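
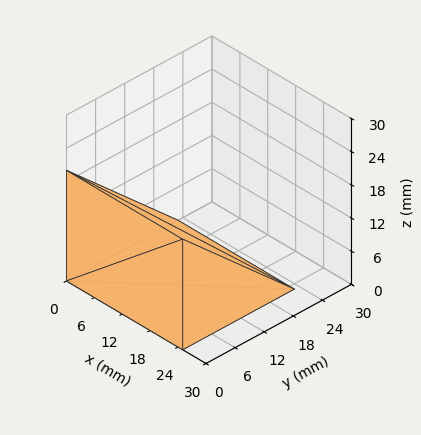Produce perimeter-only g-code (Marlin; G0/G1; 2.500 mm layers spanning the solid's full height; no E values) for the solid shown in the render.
Reading the render: the shape is a wedge (ramp): 25 × 23 mm base, rising to 20 mm along the y=0 edge and sloping linearly to z=0 at y=23 (dimensions read to the nearest mm from the axis ticks). For the g-code, the solid's height is divided into equal slices at the stated Δz and each level perimeter traced with G1 moves after a G0 lift.

; perimeter-only toolpath
G21 ; units = mm
G90 ; absolute positioning
G28 ; home
; layer 1
G0 Z2.500
G0 X0.000 Y0.000
G1 X25.000 Y0.000
G1 X25.000 Y20.125
G1 X0.000 Y20.125
G1 X0.000 Y0.000
; layer 2
G0 Z5.000
G0 X0.000 Y0.000
G1 X25.000 Y0.000
G1 X25.000 Y17.250
G1 X0.000 Y17.250
G1 X0.000 Y0.000
; layer 3
G0 Z7.500
G0 X0.000 Y0.000
G1 X25.000 Y0.000
G1 X25.000 Y14.375
G1 X0.000 Y14.375
G1 X0.000 Y0.000
; layer 4
G0 Z10.000
G0 X0.000 Y0.000
G1 X25.000 Y0.000
G1 X25.000 Y11.500
G1 X0.000 Y11.500
G1 X0.000 Y0.000
; layer 5
G0 Z12.500
G0 X0.000 Y0.000
G1 X25.000 Y0.000
G1 X25.000 Y8.625
G1 X0.000 Y8.625
G1 X0.000 Y0.000
; layer 6
G0 Z15.000
G0 X0.000 Y0.000
G1 X25.000 Y0.000
G1 X25.000 Y5.750
G1 X0.000 Y5.750
G1 X0.000 Y0.000
; layer 7
G0 Z17.500
G0 X0.000 Y0.000
G1 X25.000 Y0.000
G1 X25.000 Y2.875
G1 X0.000 Y2.875
G1 X0.000 Y0.000
M2 ; end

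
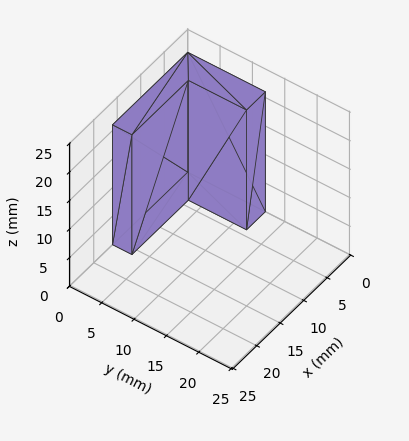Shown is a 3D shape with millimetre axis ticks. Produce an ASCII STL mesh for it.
Reading the render: the shape is an L-shaped prism: outer 16 × 12 mm, arm thicknesses ≈ 3 mm (horizontal) and 4 mm (vertical), extruded 21 mm in z (dimensions read to the nearest mm from the axis ticks). For the STL, each face is triangulated and given an outward normal.

solid part
  facet normal 0.0000 0.0000 -1.0000
    outer loop
      vertex 16.000 3.000 0.000
      vertex 16.000 0.000 0.000
      vertex 0.000 0.000 0.000
    endloop
  endfacet
  facet normal 0.0000 0.0000 -1.0000
    outer loop
      vertex 4.000 3.000 0.000
      vertex 16.000 3.000 0.000
      vertex 0.000 0.000 0.000
    endloop
  endfacet
  facet normal 0.0000 0.0000 -1.0000
    outer loop
      vertex 4.000 12.000 0.000
      vertex 4.000 3.000 0.000
      vertex 0.000 0.000 0.000
    endloop
  endfacet
  facet normal 0.0000 0.0000 -1.0000
    outer loop
      vertex 0.000 12.000 0.000
      vertex 4.000 12.000 0.000
      vertex 0.000 0.000 0.000
    endloop
  endfacet
  facet normal 0.0000 0.0000 1.0000
    outer loop
      vertex 0.000 0.000 21.000
      vertex 16.000 0.000 21.000
      vertex 16.000 3.000 21.000
    endloop
  endfacet
  facet normal 0.0000 0.0000 1.0000
    outer loop
      vertex 0.000 0.000 21.000
      vertex 16.000 3.000 21.000
      vertex 4.000 3.000 21.000
    endloop
  endfacet
  facet normal 0.0000 0.0000 1.0000
    outer loop
      vertex 0.000 0.000 21.000
      vertex 4.000 3.000 21.000
      vertex 4.000 12.000 21.000
    endloop
  endfacet
  facet normal 0.0000 0.0000 1.0000
    outer loop
      vertex 0.000 0.000 21.000
      vertex 4.000 12.000 21.000
      vertex 0.000 12.000 21.000
    endloop
  endfacet
  facet normal 0.0000 -1.0000 0.0000
    outer loop
      vertex 0.000 0.000 0.000
      vertex 16.000 0.000 0.000
      vertex 16.000 0.000 21.000
    endloop
  endfacet
  facet normal 0.0000 -1.0000 0.0000
    outer loop
      vertex 0.000 0.000 0.000
      vertex 16.000 0.000 21.000
      vertex 0.000 0.000 21.000
    endloop
  endfacet
  facet normal 1.0000 0.0000 0.0000
    outer loop
      vertex 16.000 0.000 0.000
      vertex 16.000 3.000 0.000
      vertex 16.000 3.000 21.000
    endloop
  endfacet
  facet normal 1.0000 0.0000 0.0000
    outer loop
      vertex 16.000 0.000 0.000
      vertex 16.000 3.000 21.000
      vertex 16.000 0.000 21.000
    endloop
  endfacet
  facet normal 0.0000 1.0000 0.0000
    outer loop
      vertex 16.000 3.000 0.000
      vertex 4.000 3.000 0.000
      vertex 4.000 3.000 21.000
    endloop
  endfacet
  facet normal 0.0000 1.0000 0.0000
    outer loop
      vertex 16.000 3.000 0.000
      vertex 4.000 3.000 21.000
      vertex 16.000 3.000 21.000
    endloop
  endfacet
  facet normal 1.0000 0.0000 0.0000
    outer loop
      vertex 4.000 3.000 0.000
      vertex 4.000 12.000 0.000
      vertex 4.000 12.000 21.000
    endloop
  endfacet
  facet normal 1.0000 0.0000 0.0000
    outer loop
      vertex 4.000 3.000 0.000
      vertex 4.000 12.000 21.000
      vertex 4.000 3.000 21.000
    endloop
  endfacet
  facet normal 0.0000 1.0000 0.0000
    outer loop
      vertex 4.000 12.000 0.000
      vertex 0.000 12.000 0.000
      vertex 0.000 12.000 21.000
    endloop
  endfacet
  facet normal 0.0000 1.0000 0.0000
    outer loop
      vertex 4.000 12.000 0.000
      vertex 0.000 12.000 21.000
      vertex 4.000 12.000 21.000
    endloop
  endfacet
  facet normal -1.0000 0.0000 0.0000
    outer loop
      vertex 0.000 12.000 0.000
      vertex 0.000 0.000 0.000
      vertex 0.000 0.000 21.000
    endloop
  endfacet
  facet normal -1.0000 0.0000 0.0000
    outer loop
      vertex 0.000 12.000 0.000
      vertex 0.000 0.000 21.000
      vertex 0.000 12.000 21.000
    endloop
  endfacet
endsolid part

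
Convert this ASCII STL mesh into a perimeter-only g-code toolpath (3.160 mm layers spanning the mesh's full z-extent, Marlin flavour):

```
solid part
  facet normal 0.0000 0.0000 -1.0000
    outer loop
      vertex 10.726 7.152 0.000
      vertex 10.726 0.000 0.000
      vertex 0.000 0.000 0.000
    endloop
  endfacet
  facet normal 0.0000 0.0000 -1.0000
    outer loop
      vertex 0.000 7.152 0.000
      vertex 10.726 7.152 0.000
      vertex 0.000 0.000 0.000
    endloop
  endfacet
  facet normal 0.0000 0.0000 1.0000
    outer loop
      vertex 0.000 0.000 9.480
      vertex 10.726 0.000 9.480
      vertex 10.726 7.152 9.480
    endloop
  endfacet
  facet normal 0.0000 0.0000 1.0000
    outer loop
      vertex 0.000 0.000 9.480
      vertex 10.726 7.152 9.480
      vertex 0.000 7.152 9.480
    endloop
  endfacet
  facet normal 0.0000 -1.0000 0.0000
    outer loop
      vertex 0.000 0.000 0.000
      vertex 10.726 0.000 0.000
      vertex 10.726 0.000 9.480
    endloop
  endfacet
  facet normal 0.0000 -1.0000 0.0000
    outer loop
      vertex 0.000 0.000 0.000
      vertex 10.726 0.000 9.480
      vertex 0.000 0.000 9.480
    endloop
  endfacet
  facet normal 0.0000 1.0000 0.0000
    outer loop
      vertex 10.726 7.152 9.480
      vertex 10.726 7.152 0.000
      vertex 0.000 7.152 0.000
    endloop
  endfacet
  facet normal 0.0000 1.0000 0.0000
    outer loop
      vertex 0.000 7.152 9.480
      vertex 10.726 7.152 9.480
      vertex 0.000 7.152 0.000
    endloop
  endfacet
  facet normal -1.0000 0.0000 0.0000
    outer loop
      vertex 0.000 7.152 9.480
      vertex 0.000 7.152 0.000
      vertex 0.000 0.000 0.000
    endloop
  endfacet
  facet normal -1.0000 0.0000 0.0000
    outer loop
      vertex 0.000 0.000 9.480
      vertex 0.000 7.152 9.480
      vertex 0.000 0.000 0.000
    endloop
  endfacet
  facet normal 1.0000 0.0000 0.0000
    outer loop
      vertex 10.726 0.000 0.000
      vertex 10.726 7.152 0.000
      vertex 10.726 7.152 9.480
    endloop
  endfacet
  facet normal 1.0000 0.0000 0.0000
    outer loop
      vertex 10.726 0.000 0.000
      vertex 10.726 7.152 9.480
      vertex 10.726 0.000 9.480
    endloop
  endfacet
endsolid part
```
; perimeter-only toolpath
G21 ; units = mm
G90 ; absolute positioning
G28 ; home
; layer 1
G0 Z3.160
G0 X0.000 Y0.000
G1 X10.726 Y0.000
G1 X10.726 Y7.152
G1 X0.000 Y7.152
G1 X0.000 Y0.000
; layer 2
G0 Z6.320
G0 X0.000 Y0.000
G1 X10.726 Y0.000
G1 X10.726 Y7.152
G1 X0.000 Y7.152
G1 X0.000 Y0.000
; layer 3
G0 Z9.480
G0 X0.000 Y0.000
G1 X10.726 Y0.000
G1 X10.726 Y7.152
G1 X0.000 Y7.152
G1 X0.000 Y0.000
M2 ; end

The solid is a rectangular box, roughly 10.7 × 7.15 mm footprint and 9.48 mm tall. Slicing at Δz = 3.160 mm — 3 equal slices spanning the solid's height, so layer i sits at z = i·h/3 — gives 3 non-empty perimeters. Each is a 4-segment closed polygon; G0 lifts to the layer z and rapids to the start vertex, then G1 traces the edges.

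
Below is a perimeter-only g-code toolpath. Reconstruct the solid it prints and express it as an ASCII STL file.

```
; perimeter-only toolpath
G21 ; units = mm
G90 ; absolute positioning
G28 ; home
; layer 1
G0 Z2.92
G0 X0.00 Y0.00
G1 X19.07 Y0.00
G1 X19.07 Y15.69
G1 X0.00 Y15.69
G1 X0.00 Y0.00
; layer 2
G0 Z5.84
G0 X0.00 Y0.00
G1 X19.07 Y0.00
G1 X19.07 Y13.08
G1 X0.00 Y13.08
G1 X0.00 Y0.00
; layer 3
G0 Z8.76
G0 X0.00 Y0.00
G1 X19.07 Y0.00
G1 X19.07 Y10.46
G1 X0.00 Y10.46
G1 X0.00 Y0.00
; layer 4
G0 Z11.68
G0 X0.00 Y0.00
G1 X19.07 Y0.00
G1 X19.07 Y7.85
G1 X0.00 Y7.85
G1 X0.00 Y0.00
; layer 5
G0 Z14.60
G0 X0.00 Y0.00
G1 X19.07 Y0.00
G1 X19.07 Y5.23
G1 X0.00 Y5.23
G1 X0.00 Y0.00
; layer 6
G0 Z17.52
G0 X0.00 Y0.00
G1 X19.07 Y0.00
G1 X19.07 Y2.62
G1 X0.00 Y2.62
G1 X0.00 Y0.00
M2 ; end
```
solid part
  facet normal 0.0000 0.0000 -1.0000
    outer loop
      vertex 19.07 18.31 0.00
      vertex 19.07 0.00 0.00
      vertex 0.00 0.00 0.00
    endloop
  endfacet
  facet normal 0.0000 0.0000 -1.0000
    outer loop
      vertex 0.00 18.31 0.00
      vertex 19.07 18.31 0.00
      vertex 0.00 0.00 0.00
    endloop
  endfacet
  facet normal 0.0000 -1.0000 0.0000
    outer loop
      vertex 0.00 0.00 0.00
      vertex 19.07 0.00 0.00
      vertex 19.07 0.00 20.44
    endloop
  endfacet
  facet normal 0.0000 -1.0000 0.0000
    outer loop
      vertex 0.00 0.00 0.00
      vertex 19.07 0.00 20.44
      vertex 0.00 0.00 20.44
    endloop
  endfacet
  facet normal 0.0000 0.7449 0.6672
    outer loop
      vertex 0.00 0.00 20.44
      vertex 19.07 0.00 20.44
      vertex 19.07 18.31 0.00
    endloop
  endfacet
  facet normal 0.0000 0.7449 0.6672
    outer loop
      vertex 0.00 0.00 20.44
      vertex 19.07 18.31 0.00
      vertex 0.00 18.31 0.00
    endloop
  endfacet
  facet normal -1.0000 0.0000 0.0000
    outer loop
      vertex 0.00 0.00 20.44
      vertex 0.00 18.31 0.00
      vertex 0.00 0.00 0.00
    endloop
  endfacet
  facet normal 1.0000 0.0000 0.0000
    outer loop
      vertex 19.07 0.00 0.00
      vertex 19.07 18.31 0.00
      vertex 19.07 0.00 20.44
    endloop
  endfacet
endsolid part

The G0 Z moves step by Δz≈2.92 mm. The G1 loops shrink linearly with z, so the solid tapers from its base footprint up to z≈20.4. Closing with a flat bottom cap and the tapered top and triangulating gives 8 facets — a wedge (ramp): 19.1 × 18.3 mm base, rising to 20.4 mm along the y=0 edge and sloping linearly to z=0 at y=18.3.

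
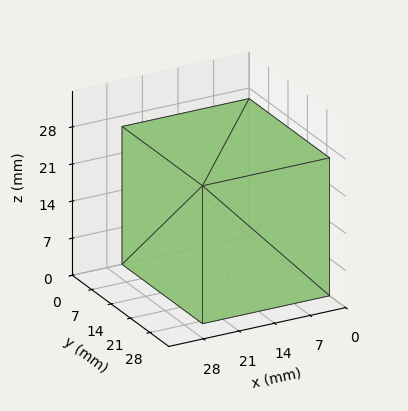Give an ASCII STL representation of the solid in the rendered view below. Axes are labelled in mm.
Reading the render: the shape is a rectangular box, roughly 25 × 29 mm footprint and 26 mm tall (dimensions read to the nearest mm from the axis ticks). For the STL, each face is triangulated and given an outward normal.

solid part
  facet normal 0.0000 0.0000 -1.0000
    outer loop
      vertex 25.00 29.00 0.00
      vertex 25.00 0.00 0.00
      vertex 0.00 0.00 0.00
    endloop
  endfacet
  facet normal 0.0000 0.0000 -1.0000
    outer loop
      vertex 0.00 29.00 0.00
      vertex 25.00 29.00 0.00
      vertex 0.00 0.00 0.00
    endloop
  endfacet
  facet normal 0.0000 0.0000 1.0000
    outer loop
      vertex 0.00 0.00 26.00
      vertex 25.00 0.00 26.00
      vertex 25.00 29.00 26.00
    endloop
  endfacet
  facet normal 0.0000 0.0000 1.0000
    outer loop
      vertex 0.00 0.00 26.00
      vertex 25.00 29.00 26.00
      vertex 0.00 29.00 26.00
    endloop
  endfacet
  facet normal 0.0000 -1.0000 0.0000
    outer loop
      vertex 0.00 0.00 0.00
      vertex 25.00 0.00 0.00
      vertex 25.00 0.00 26.00
    endloop
  endfacet
  facet normal 0.0000 -1.0000 0.0000
    outer loop
      vertex 0.00 0.00 0.00
      vertex 25.00 0.00 26.00
      vertex 0.00 0.00 26.00
    endloop
  endfacet
  facet normal 0.0000 1.0000 0.0000
    outer loop
      vertex 25.00 29.00 26.00
      vertex 25.00 29.00 0.00
      vertex 0.00 29.00 0.00
    endloop
  endfacet
  facet normal 0.0000 1.0000 0.0000
    outer loop
      vertex 0.00 29.00 26.00
      vertex 25.00 29.00 26.00
      vertex 0.00 29.00 0.00
    endloop
  endfacet
  facet normal -1.0000 0.0000 0.0000
    outer loop
      vertex 0.00 29.00 26.00
      vertex 0.00 29.00 0.00
      vertex 0.00 0.00 0.00
    endloop
  endfacet
  facet normal -1.0000 0.0000 0.0000
    outer loop
      vertex 0.00 0.00 26.00
      vertex 0.00 29.00 26.00
      vertex 0.00 0.00 0.00
    endloop
  endfacet
  facet normal 1.0000 0.0000 0.0000
    outer loop
      vertex 25.00 0.00 0.00
      vertex 25.00 29.00 0.00
      vertex 25.00 29.00 26.00
    endloop
  endfacet
  facet normal 1.0000 0.0000 0.0000
    outer loop
      vertex 25.00 0.00 0.00
      vertex 25.00 29.00 26.00
      vertex 25.00 0.00 26.00
    endloop
  endfacet
endsolid part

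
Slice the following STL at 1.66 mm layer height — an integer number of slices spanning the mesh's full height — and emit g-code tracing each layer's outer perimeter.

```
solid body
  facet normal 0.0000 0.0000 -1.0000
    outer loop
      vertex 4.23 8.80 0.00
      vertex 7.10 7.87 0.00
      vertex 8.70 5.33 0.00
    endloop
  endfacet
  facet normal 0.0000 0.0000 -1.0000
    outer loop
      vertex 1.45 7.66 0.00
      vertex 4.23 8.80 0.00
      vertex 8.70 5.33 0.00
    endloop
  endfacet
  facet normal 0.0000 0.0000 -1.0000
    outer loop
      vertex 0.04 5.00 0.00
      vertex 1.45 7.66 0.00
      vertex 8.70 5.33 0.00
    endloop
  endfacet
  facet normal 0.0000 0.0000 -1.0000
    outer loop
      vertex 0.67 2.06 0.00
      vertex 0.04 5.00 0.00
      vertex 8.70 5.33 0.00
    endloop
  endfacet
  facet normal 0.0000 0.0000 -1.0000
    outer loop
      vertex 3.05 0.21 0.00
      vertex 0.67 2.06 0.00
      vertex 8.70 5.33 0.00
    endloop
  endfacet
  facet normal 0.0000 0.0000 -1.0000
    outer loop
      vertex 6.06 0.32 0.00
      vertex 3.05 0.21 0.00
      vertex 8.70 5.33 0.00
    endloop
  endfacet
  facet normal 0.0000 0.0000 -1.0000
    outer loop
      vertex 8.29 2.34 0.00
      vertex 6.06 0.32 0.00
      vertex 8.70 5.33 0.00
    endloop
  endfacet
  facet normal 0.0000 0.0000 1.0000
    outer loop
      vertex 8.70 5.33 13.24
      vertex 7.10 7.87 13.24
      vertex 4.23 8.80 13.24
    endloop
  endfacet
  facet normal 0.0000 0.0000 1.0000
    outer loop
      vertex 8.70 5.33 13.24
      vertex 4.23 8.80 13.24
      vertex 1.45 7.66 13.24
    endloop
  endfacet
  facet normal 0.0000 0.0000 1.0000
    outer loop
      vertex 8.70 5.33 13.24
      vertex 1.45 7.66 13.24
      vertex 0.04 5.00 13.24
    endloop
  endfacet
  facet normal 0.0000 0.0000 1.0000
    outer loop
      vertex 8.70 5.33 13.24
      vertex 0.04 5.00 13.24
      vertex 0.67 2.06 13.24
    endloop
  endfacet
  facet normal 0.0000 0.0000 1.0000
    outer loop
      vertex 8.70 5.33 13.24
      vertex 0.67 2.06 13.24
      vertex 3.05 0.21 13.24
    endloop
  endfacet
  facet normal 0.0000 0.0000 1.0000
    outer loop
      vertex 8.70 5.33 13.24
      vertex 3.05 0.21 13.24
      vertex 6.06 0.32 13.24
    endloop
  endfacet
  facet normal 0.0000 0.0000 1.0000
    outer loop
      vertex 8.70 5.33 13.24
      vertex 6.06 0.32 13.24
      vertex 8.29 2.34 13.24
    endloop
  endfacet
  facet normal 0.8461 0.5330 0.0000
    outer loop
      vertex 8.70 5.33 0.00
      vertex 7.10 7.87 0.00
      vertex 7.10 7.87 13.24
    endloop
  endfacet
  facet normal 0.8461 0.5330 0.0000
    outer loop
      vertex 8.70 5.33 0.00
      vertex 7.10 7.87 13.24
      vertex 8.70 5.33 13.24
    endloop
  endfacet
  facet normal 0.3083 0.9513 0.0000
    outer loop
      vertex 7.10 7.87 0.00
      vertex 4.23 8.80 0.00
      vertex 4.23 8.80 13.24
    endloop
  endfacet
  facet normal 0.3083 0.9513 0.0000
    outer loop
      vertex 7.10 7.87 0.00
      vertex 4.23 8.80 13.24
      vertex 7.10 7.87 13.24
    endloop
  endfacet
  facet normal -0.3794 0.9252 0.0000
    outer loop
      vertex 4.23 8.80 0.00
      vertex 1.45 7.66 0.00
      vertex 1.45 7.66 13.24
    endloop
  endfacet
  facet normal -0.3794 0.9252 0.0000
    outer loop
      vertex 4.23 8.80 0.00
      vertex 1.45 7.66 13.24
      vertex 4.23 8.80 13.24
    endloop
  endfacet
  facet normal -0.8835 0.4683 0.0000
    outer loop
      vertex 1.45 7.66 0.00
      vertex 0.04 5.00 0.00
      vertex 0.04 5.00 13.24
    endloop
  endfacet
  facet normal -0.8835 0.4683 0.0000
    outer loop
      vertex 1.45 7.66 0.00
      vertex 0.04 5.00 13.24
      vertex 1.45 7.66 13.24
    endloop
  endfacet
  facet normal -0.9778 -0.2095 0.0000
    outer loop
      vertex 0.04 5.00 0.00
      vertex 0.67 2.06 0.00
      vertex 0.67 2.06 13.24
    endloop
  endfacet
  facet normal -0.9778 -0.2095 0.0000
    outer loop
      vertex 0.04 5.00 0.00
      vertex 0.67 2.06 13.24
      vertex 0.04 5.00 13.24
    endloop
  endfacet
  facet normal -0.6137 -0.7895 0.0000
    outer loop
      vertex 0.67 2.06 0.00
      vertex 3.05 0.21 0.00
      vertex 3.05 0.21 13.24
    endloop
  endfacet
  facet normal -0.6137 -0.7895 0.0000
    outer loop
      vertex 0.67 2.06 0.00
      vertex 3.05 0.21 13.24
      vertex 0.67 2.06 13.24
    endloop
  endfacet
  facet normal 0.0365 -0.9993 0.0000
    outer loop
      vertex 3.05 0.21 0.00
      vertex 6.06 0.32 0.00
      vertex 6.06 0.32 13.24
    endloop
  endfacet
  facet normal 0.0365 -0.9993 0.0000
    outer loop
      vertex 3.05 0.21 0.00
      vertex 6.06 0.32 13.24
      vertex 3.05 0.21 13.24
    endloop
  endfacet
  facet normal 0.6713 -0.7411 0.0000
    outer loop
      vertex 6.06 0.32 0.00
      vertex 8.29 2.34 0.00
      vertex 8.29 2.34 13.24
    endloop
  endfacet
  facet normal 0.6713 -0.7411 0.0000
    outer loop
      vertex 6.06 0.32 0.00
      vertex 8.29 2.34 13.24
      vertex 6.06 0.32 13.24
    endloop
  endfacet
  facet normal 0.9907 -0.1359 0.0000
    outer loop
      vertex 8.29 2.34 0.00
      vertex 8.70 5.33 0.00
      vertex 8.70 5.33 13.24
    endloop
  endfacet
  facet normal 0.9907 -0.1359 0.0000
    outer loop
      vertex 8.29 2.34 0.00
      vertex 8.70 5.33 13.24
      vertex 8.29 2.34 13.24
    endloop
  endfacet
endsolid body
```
; perimeter-only toolpath
G21 ; units = mm
G90 ; absolute positioning
G28 ; home
; layer 1
G0 Z1.66
G0 X8.70 Y5.33
G1 X7.10 Y7.87
G1 X4.23 Y8.80
G1 X1.45 Y7.66
G1 X0.04 Y5.00
G1 X0.67 Y2.06
G1 X3.05 Y0.21
G1 X6.06 Y0.32
G1 X8.29 Y2.34
G1 X8.70 Y5.33
; layer 2
G0 Z3.31
G0 X8.70 Y5.33
G1 X7.10 Y7.87
G1 X4.23 Y8.80
G1 X1.45 Y7.66
G1 X0.04 Y5.00
G1 X0.67 Y2.06
G1 X3.05 Y0.21
G1 X6.06 Y0.32
G1 X8.29 Y2.34
G1 X8.70 Y5.33
; layer 3
G0 Z4.96
G0 X8.70 Y5.33
G1 X7.10 Y7.87
G1 X4.23 Y8.80
G1 X1.45 Y7.66
G1 X0.04 Y5.00
G1 X0.67 Y2.06
G1 X3.05 Y0.21
G1 X6.06 Y0.32
G1 X8.29 Y2.34
G1 X8.70 Y5.33
; layer 4
G0 Z6.62
G0 X8.70 Y5.33
G1 X7.10 Y7.87
G1 X4.23 Y8.80
G1 X1.45 Y7.66
G1 X0.04 Y5.00
G1 X0.67 Y2.06
G1 X3.05 Y0.21
G1 X6.06 Y0.32
G1 X8.29 Y2.34
G1 X8.70 Y5.33
; layer 5
G0 Z8.28
G0 X8.70 Y5.33
G1 X7.10 Y7.87
G1 X4.23 Y8.80
G1 X1.45 Y7.66
G1 X0.04 Y5.00
G1 X0.67 Y2.06
G1 X3.05 Y0.21
G1 X6.06 Y0.32
G1 X8.29 Y2.34
G1 X8.70 Y5.33
; layer 6
G0 Z9.93
G0 X8.70 Y5.33
G1 X7.10 Y7.87
G1 X4.23 Y8.80
G1 X1.45 Y7.66
G1 X0.04 Y5.00
G1 X0.67 Y2.06
G1 X3.05 Y0.21
G1 X6.06 Y0.32
G1 X8.29 Y2.34
G1 X8.70 Y5.33
; layer 7
G0 Z11.59
G0 X8.70 Y5.33
G1 X7.10 Y7.87
G1 X4.23 Y8.80
G1 X1.45 Y7.66
G1 X0.04 Y5.00
G1 X0.67 Y2.06
G1 X3.05 Y0.21
G1 X6.06 Y0.32
G1 X8.29 Y2.34
G1 X8.70 Y5.33
; layer 8
G0 Z13.24
G0 X8.70 Y5.33
G1 X7.10 Y7.87
G1 X4.23 Y8.80
G1 X1.45 Y7.66
G1 X0.04 Y5.00
G1 X0.67 Y2.06
G1 X3.05 Y0.21
G1 X6.06 Y0.32
G1 X8.29 Y2.34
G1 X8.70 Y5.33
M2 ; end

The solid is a regular 9-sided prism (a cylinder approximated with 9 flat sides), circumscribed radius ≈ 4.4 mm, height ≈ 13.2 mm. Slicing at Δz = 1.66 mm — 8 equal slices spanning the solid's height, so layer i sits at z = i·h/8 — gives 8 non-empty perimeters. Each is a 9-segment closed polygon; G0 lifts to the layer z and rapids to the start vertex, then G1 traces the edges.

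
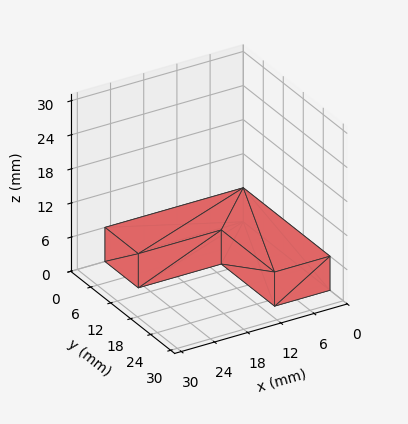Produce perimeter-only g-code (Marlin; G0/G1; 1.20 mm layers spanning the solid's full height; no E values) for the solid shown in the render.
Reading the render: the shape is an L-shaped prism: outer 25 × 26 mm, arm thicknesses ≈ 10 mm (horizontal) and 10 mm (vertical), extruded 6 mm in z (dimensions read to the nearest mm from the axis ticks). For the g-code, the solid's height is divided into equal slices at the stated Δz and each level perimeter traced with G1 moves after a G0 lift.

; perimeter-only toolpath
G21 ; units = mm
G90 ; absolute positioning
G28 ; home
; layer 1
G0 Z1.20
G0 X0.00 Y0.00
G1 X25.00 Y0.00
G1 X25.00 Y10.00
G1 X10.00 Y10.00
G1 X10.00 Y26.00
G1 X0.00 Y26.00
G1 X0.00 Y0.00
; layer 2
G0 Z2.40
G0 X0.00 Y0.00
G1 X25.00 Y0.00
G1 X25.00 Y10.00
G1 X10.00 Y10.00
G1 X10.00 Y26.00
G1 X0.00 Y26.00
G1 X0.00 Y0.00
; layer 3
G0 Z3.60
G0 X0.00 Y0.00
G1 X25.00 Y0.00
G1 X25.00 Y10.00
G1 X10.00 Y10.00
G1 X10.00 Y26.00
G1 X0.00 Y26.00
G1 X0.00 Y0.00
; layer 4
G0 Z4.80
G0 X0.00 Y0.00
G1 X25.00 Y0.00
G1 X25.00 Y10.00
G1 X10.00 Y10.00
G1 X10.00 Y26.00
G1 X0.00 Y26.00
G1 X0.00 Y0.00
; layer 5
G0 Z6.00
G0 X0.00 Y0.00
G1 X25.00 Y0.00
G1 X25.00 Y10.00
G1 X10.00 Y10.00
G1 X10.00 Y26.00
G1 X0.00 Y26.00
G1 X0.00 Y0.00
M2 ; end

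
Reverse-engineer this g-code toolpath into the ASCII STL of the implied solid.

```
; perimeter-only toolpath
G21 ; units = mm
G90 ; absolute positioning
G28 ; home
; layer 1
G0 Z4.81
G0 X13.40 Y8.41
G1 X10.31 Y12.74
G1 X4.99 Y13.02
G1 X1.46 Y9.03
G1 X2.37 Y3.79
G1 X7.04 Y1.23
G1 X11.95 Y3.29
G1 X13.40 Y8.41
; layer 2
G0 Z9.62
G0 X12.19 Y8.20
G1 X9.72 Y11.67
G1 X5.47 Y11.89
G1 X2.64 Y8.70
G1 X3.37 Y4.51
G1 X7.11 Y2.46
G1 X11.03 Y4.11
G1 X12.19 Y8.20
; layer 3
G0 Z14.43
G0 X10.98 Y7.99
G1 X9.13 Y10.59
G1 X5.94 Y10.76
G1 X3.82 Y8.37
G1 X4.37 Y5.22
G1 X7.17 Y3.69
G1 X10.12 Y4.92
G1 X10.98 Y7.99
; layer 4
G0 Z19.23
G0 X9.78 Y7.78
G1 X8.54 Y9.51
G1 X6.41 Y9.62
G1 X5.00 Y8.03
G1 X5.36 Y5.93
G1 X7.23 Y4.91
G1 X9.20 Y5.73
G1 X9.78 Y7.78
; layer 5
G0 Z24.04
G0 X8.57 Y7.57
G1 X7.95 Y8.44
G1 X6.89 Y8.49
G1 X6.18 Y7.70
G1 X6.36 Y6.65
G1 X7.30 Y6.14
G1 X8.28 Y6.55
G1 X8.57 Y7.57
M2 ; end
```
solid part
  facet normal 0.0000 0.0000 -1.0000
    outer loop
      vertex 4.52 14.15 0.00
      vertex 10.90 13.82 0.00
      vertex 14.61 8.62 0.00
    endloop
  endfacet
  facet normal 0.0000 0.0000 -1.0000
    outer loop
      vertex 0.28 9.37 0.00
      vertex 4.52 14.15 0.00
      vertex 14.61 8.62 0.00
    endloop
  endfacet
  facet normal 0.0000 0.0000 -1.0000
    outer loop
      vertex 1.37 3.08 0.00
      vertex 0.28 9.37 0.00
      vertex 14.61 8.62 0.00
    endloop
  endfacet
  facet normal 0.0000 0.0000 -1.0000
    outer loop
      vertex 6.98 0.01 0.00
      vertex 1.37 3.08 0.00
      vertex 14.61 8.62 0.00
    endloop
  endfacet
  facet normal 0.0000 0.0000 -1.0000
    outer loop
      vertex 12.87 2.48 0.00
      vertex 6.98 0.01 0.00
      vertex 14.61 8.62 0.00
    endloop
  endfacet
  facet normal 0.7933 0.5660 0.2241
    outer loop
      vertex 14.61 8.62 0.00
      vertex 10.90 13.82 0.00
      vertex 7.36 7.36 28.85
    endloop
  endfacet
  facet normal 0.0503 0.9733 0.2241
    outer loop
      vertex 10.90 13.82 0.00
      vertex 4.52 14.15 0.00
      vertex 7.36 7.36 28.85
    endloop
  endfacet
  facet normal -0.7291 0.6467 0.2240
    outer loop
      vertex 4.52 14.15 0.00
      vertex 0.28 9.37 0.00
      vertex 7.36 7.36 28.85
    endloop
  endfacet
  facet normal -0.9603 -0.1664 0.2241
    outer loop
      vertex 0.28 9.37 0.00
      vertex 1.37 3.08 0.00
      vertex 7.36 7.36 28.85
    endloop
  endfacet
  facet normal -0.4679 -0.8550 0.2240
    outer loop
      vertex 1.37 3.08 0.00
      vertex 6.98 0.01 0.00
      vertex 7.36 7.36 28.85
    endloop
  endfacet
  facet normal 0.3769 -0.8988 0.2240
    outer loop
      vertex 6.98 0.01 0.00
      vertex 12.87 2.48 0.00
      vertex 7.36 7.36 28.85
    endloop
  endfacet
  facet normal 0.9377 -0.2657 0.2240
    outer loop
      vertex 12.87 2.48 0.00
      vertex 14.61 8.62 0.00
      vertex 7.36 7.36 28.85
    endloop
  endfacet
endsolid part

The G0 Z moves step by Δz≈4.81 mm. The G1 loops shrink linearly with z, so the solid tapers from its base footprint up to z≈28.9. Closing with a flat bottom cap and the tapered top and triangulating gives 12 facets — a regular 7-sided pyramid, base circumscribed radius ≈ 7.36 mm, apex at z ≈ 28.9 mm.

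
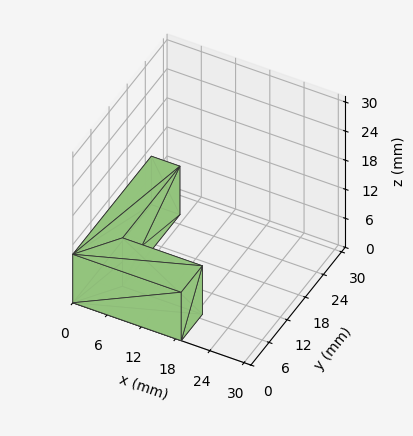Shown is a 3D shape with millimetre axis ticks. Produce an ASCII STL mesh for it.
Reading the render: the shape is an L-shaped prism: outer 19 × 26 mm, arm thicknesses ≈ 7 mm (horizontal) and 5 mm (vertical), extruded 10 mm in z (dimensions read to the nearest mm from the axis ticks). For the STL, each face is triangulated and given an outward normal.

solid part
  facet normal 0.0000 0.0000 -1.0000
    outer loop
      vertex 19.00 7.00 0.00
      vertex 19.00 0.00 0.00
      vertex 0.00 0.00 0.00
    endloop
  endfacet
  facet normal 0.0000 0.0000 -1.0000
    outer loop
      vertex 5.00 7.00 0.00
      vertex 19.00 7.00 0.00
      vertex 0.00 0.00 0.00
    endloop
  endfacet
  facet normal 0.0000 0.0000 -1.0000
    outer loop
      vertex 5.00 26.00 0.00
      vertex 5.00 7.00 0.00
      vertex 0.00 0.00 0.00
    endloop
  endfacet
  facet normal 0.0000 0.0000 -1.0000
    outer loop
      vertex 0.00 26.00 0.00
      vertex 5.00 26.00 0.00
      vertex 0.00 0.00 0.00
    endloop
  endfacet
  facet normal 0.0000 0.0000 1.0000
    outer loop
      vertex 0.00 0.00 10.00
      vertex 19.00 0.00 10.00
      vertex 19.00 7.00 10.00
    endloop
  endfacet
  facet normal 0.0000 0.0000 1.0000
    outer loop
      vertex 0.00 0.00 10.00
      vertex 19.00 7.00 10.00
      vertex 5.00 7.00 10.00
    endloop
  endfacet
  facet normal 0.0000 0.0000 1.0000
    outer loop
      vertex 0.00 0.00 10.00
      vertex 5.00 7.00 10.00
      vertex 5.00 26.00 10.00
    endloop
  endfacet
  facet normal 0.0000 0.0000 1.0000
    outer loop
      vertex 0.00 0.00 10.00
      vertex 5.00 26.00 10.00
      vertex 0.00 26.00 10.00
    endloop
  endfacet
  facet normal 0.0000 -1.0000 0.0000
    outer loop
      vertex 0.00 0.00 0.00
      vertex 19.00 0.00 0.00
      vertex 19.00 0.00 10.00
    endloop
  endfacet
  facet normal 0.0000 -1.0000 0.0000
    outer loop
      vertex 0.00 0.00 0.00
      vertex 19.00 0.00 10.00
      vertex 0.00 0.00 10.00
    endloop
  endfacet
  facet normal 1.0000 0.0000 0.0000
    outer loop
      vertex 19.00 0.00 0.00
      vertex 19.00 7.00 0.00
      vertex 19.00 7.00 10.00
    endloop
  endfacet
  facet normal 1.0000 0.0000 0.0000
    outer loop
      vertex 19.00 0.00 0.00
      vertex 19.00 7.00 10.00
      vertex 19.00 0.00 10.00
    endloop
  endfacet
  facet normal 0.0000 1.0000 0.0000
    outer loop
      vertex 19.00 7.00 0.00
      vertex 5.00 7.00 0.00
      vertex 5.00 7.00 10.00
    endloop
  endfacet
  facet normal 0.0000 1.0000 0.0000
    outer loop
      vertex 19.00 7.00 0.00
      vertex 5.00 7.00 10.00
      vertex 19.00 7.00 10.00
    endloop
  endfacet
  facet normal 1.0000 0.0000 0.0000
    outer loop
      vertex 5.00 7.00 0.00
      vertex 5.00 26.00 0.00
      vertex 5.00 26.00 10.00
    endloop
  endfacet
  facet normal 1.0000 0.0000 0.0000
    outer loop
      vertex 5.00 7.00 0.00
      vertex 5.00 26.00 10.00
      vertex 5.00 7.00 10.00
    endloop
  endfacet
  facet normal 0.0000 1.0000 0.0000
    outer loop
      vertex 5.00 26.00 0.00
      vertex 0.00 26.00 0.00
      vertex 0.00 26.00 10.00
    endloop
  endfacet
  facet normal 0.0000 1.0000 0.0000
    outer loop
      vertex 5.00 26.00 0.00
      vertex 0.00 26.00 10.00
      vertex 5.00 26.00 10.00
    endloop
  endfacet
  facet normal -1.0000 0.0000 0.0000
    outer loop
      vertex 0.00 26.00 0.00
      vertex 0.00 0.00 0.00
      vertex 0.00 0.00 10.00
    endloop
  endfacet
  facet normal -1.0000 0.0000 0.0000
    outer loop
      vertex 0.00 26.00 0.00
      vertex 0.00 0.00 10.00
      vertex 0.00 26.00 10.00
    endloop
  endfacet
endsolid part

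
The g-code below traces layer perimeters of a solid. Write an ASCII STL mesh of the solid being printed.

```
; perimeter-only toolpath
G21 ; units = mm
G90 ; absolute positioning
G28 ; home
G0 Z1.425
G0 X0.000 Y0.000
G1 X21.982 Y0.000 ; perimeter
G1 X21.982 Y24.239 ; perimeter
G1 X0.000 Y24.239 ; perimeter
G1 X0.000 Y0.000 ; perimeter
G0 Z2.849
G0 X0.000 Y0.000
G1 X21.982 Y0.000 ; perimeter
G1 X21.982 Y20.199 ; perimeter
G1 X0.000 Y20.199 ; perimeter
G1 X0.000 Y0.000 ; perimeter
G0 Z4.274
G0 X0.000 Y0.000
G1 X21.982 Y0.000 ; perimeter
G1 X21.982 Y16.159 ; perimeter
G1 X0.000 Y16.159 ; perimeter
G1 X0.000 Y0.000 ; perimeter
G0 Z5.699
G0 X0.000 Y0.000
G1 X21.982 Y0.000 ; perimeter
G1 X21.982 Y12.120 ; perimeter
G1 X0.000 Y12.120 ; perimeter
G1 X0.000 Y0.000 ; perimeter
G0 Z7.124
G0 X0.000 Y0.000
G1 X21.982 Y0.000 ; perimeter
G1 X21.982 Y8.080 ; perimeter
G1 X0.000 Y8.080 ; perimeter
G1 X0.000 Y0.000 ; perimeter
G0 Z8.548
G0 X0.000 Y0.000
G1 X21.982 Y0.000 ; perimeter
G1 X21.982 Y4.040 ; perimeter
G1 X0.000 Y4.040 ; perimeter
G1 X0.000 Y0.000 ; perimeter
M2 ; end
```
solid part
  facet normal 0.0000 0.0000 -1.0000
    outer loop
      vertex 21.982 28.279 0.000
      vertex 21.982 0.000 0.000
      vertex 0.000 0.000 0.000
    endloop
  endfacet
  facet normal 0.0000 0.0000 -1.0000
    outer loop
      vertex 0.000 28.279 0.000
      vertex 21.982 28.279 0.000
      vertex 0.000 0.000 0.000
    endloop
  endfacet
  facet normal 0.0000 -1.0000 0.0000
    outer loop
      vertex 0.000 0.000 0.000
      vertex 21.982 0.000 0.000
      vertex 21.982 0.000 9.973
    endloop
  endfacet
  facet normal 0.0000 -1.0000 0.0000
    outer loop
      vertex 0.000 0.000 0.000
      vertex 21.982 0.000 9.973
      vertex 0.000 0.000 9.973
    endloop
  endfacet
  facet normal 0.0000 0.3326 0.9431
    outer loop
      vertex 0.000 0.000 9.973
      vertex 21.982 0.000 9.973
      vertex 21.982 28.279 0.000
    endloop
  endfacet
  facet normal 0.0000 0.3326 0.9431
    outer loop
      vertex 0.000 0.000 9.973
      vertex 21.982 28.279 0.000
      vertex 0.000 28.279 0.000
    endloop
  endfacet
  facet normal -1.0000 0.0000 0.0000
    outer loop
      vertex 0.000 0.000 9.973
      vertex 0.000 28.279 0.000
      vertex 0.000 0.000 0.000
    endloop
  endfacet
  facet normal 1.0000 0.0000 0.0000
    outer loop
      vertex 21.982 0.000 0.000
      vertex 21.982 28.279 0.000
      vertex 21.982 0.000 9.973
    endloop
  endfacet
endsolid part

The G0 Z moves step by Δz≈1.425 mm. The G1 loops shrink linearly with z, so the solid tapers from its base footprint up to z≈9.97. Closing with a flat bottom cap and the tapered top and triangulating gives 8 facets — a wedge (ramp): 22 × 28.3 mm base, rising to 9.97 mm along the y=0 edge and sloping linearly to z=0 at y=28.3.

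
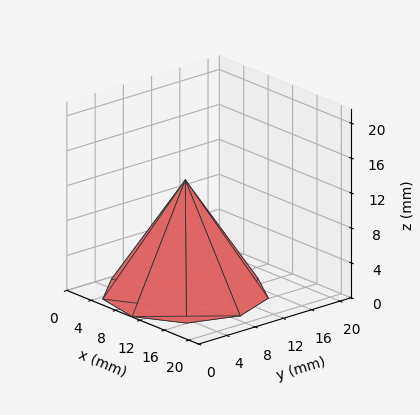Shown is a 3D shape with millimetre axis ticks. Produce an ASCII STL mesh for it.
Reading the render: the shape is a regular 9-sided pyramid, base circumscribed radius ≈ 9 mm, apex at z ≈ 13 mm (dimensions read to the nearest mm from the axis ticks). For the STL, each face is triangulated and given an outward normal.

solid part
  facet normal 0.0000 0.0000 -1.0000
    outer loop
      vertex 10.6 17.9 0.0
      vertex 15.9 14.8 0.0
      vertex 18.0 9.0 0.0
    endloop
  endfacet
  facet normal 0.0000 0.0000 -1.0000
    outer loop
      vertex 4.5 16.8 0.0
      vertex 10.6 17.9 0.0
      vertex 18.0 9.0 0.0
    endloop
  endfacet
  facet normal 0.0000 0.0000 -1.0000
    outer loop
      vertex 0.5 12.1 0.0
      vertex 4.5 16.8 0.0
      vertex 18.0 9.0 0.0
    endloop
  endfacet
  facet normal 0.0000 0.0000 -1.0000
    outer loop
      vertex 0.5 5.9 0.0
      vertex 0.5 12.1 0.0
      vertex 18.0 9.0 0.0
    endloop
  endfacet
  facet normal 0.0000 0.0000 -1.0000
    outer loop
      vertex 4.5 1.2 0.0
      vertex 0.5 5.9 0.0
      vertex 18.0 9.0 0.0
    endloop
  endfacet
  facet normal 0.0000 0.0000 -1.0000
    outer loop
      vertex 10.6 0.1 0.0
      vertex 4.5 1.2 0.0
      vertex 18.0 9.0 0.0
    endloop
  endfacet
  facet normal 0.0000 0.0000 -1.0000
    outer loop
      vertex 15.9 3.2 0.0
      vertex 10.6 0.1 0.0
      vertex 18.0 9.0 0.0
    endloop
  endfacet
  facet normal 0.7880 0.2853 0.5455
    outer loop
      vertex 18.0 9.0 0.0
      vertex 15.9 14.8 0.0
      vertex 9.0 9.0 13.0
    endloop
  endfacet
  facet normal 0.4227 0.7227 0.5468
    outer loop
      vertex 15.9 14.8 0.0
      vertex 10.6 17.9 0.0
      vertex 9.0 9.0 13.0
    endloop
  endfacet
  facet normal -0.1487 0.8244 0.5461
    outer loop
      vertex 10.6 17.9 0.0
      vertex 4.5 16.8 0.0
      vertex 9.0 9.0 13.0
    endloop
  endfacet
  facet normal -0.6378 0.5428 0.5464
    outer loop
      vertex 4.5 16.8 0.0
      vertex 0.5 12.1 0.0
      vertex 9.0 9.0 13.0
    endloop
  endfacet
  facet normal -0.8370 0.0000 0.5472
    outer loop
      vertex 0.5 12.1 0.0
      vertex 0.5 5.9 0.0
      vertex 9.0 9.0 13.0
    endloop
  endfacet
  facet normal -0.6378 -0.5428 0.5464
    outer loop
      vertex 0.5 5.9 0.0
      vertex 4.5 1.2 0.0
      vertex 9.0 9.0 13.0
    endloop
  endfacet
  facet normal -0.1487 -0.8244 0.5461
    outer loop
      vertex 4.5 1.2 0.0
      vertex 10.6 0.1 0.0
      vertex 9.0 9.0 13.0
    endloop
  endfacet
  facet normal 0.4227 -0.7227 0.5468
    outer loop
      vertex 10.6 0.1 0.0
      vertex 15.9 3.2 0.0
      vertex 9.0 9.0 13.0
    endloop
  endfacet
  facet normal 0.7880 -0.2853 0.5455
    outer loop
      vertex 15.9 3.2 0.0
      vertex 18.0 9.0 0.0
      vertex 9.0 9.0 13.0
    endloop
  endfacet
endsolid part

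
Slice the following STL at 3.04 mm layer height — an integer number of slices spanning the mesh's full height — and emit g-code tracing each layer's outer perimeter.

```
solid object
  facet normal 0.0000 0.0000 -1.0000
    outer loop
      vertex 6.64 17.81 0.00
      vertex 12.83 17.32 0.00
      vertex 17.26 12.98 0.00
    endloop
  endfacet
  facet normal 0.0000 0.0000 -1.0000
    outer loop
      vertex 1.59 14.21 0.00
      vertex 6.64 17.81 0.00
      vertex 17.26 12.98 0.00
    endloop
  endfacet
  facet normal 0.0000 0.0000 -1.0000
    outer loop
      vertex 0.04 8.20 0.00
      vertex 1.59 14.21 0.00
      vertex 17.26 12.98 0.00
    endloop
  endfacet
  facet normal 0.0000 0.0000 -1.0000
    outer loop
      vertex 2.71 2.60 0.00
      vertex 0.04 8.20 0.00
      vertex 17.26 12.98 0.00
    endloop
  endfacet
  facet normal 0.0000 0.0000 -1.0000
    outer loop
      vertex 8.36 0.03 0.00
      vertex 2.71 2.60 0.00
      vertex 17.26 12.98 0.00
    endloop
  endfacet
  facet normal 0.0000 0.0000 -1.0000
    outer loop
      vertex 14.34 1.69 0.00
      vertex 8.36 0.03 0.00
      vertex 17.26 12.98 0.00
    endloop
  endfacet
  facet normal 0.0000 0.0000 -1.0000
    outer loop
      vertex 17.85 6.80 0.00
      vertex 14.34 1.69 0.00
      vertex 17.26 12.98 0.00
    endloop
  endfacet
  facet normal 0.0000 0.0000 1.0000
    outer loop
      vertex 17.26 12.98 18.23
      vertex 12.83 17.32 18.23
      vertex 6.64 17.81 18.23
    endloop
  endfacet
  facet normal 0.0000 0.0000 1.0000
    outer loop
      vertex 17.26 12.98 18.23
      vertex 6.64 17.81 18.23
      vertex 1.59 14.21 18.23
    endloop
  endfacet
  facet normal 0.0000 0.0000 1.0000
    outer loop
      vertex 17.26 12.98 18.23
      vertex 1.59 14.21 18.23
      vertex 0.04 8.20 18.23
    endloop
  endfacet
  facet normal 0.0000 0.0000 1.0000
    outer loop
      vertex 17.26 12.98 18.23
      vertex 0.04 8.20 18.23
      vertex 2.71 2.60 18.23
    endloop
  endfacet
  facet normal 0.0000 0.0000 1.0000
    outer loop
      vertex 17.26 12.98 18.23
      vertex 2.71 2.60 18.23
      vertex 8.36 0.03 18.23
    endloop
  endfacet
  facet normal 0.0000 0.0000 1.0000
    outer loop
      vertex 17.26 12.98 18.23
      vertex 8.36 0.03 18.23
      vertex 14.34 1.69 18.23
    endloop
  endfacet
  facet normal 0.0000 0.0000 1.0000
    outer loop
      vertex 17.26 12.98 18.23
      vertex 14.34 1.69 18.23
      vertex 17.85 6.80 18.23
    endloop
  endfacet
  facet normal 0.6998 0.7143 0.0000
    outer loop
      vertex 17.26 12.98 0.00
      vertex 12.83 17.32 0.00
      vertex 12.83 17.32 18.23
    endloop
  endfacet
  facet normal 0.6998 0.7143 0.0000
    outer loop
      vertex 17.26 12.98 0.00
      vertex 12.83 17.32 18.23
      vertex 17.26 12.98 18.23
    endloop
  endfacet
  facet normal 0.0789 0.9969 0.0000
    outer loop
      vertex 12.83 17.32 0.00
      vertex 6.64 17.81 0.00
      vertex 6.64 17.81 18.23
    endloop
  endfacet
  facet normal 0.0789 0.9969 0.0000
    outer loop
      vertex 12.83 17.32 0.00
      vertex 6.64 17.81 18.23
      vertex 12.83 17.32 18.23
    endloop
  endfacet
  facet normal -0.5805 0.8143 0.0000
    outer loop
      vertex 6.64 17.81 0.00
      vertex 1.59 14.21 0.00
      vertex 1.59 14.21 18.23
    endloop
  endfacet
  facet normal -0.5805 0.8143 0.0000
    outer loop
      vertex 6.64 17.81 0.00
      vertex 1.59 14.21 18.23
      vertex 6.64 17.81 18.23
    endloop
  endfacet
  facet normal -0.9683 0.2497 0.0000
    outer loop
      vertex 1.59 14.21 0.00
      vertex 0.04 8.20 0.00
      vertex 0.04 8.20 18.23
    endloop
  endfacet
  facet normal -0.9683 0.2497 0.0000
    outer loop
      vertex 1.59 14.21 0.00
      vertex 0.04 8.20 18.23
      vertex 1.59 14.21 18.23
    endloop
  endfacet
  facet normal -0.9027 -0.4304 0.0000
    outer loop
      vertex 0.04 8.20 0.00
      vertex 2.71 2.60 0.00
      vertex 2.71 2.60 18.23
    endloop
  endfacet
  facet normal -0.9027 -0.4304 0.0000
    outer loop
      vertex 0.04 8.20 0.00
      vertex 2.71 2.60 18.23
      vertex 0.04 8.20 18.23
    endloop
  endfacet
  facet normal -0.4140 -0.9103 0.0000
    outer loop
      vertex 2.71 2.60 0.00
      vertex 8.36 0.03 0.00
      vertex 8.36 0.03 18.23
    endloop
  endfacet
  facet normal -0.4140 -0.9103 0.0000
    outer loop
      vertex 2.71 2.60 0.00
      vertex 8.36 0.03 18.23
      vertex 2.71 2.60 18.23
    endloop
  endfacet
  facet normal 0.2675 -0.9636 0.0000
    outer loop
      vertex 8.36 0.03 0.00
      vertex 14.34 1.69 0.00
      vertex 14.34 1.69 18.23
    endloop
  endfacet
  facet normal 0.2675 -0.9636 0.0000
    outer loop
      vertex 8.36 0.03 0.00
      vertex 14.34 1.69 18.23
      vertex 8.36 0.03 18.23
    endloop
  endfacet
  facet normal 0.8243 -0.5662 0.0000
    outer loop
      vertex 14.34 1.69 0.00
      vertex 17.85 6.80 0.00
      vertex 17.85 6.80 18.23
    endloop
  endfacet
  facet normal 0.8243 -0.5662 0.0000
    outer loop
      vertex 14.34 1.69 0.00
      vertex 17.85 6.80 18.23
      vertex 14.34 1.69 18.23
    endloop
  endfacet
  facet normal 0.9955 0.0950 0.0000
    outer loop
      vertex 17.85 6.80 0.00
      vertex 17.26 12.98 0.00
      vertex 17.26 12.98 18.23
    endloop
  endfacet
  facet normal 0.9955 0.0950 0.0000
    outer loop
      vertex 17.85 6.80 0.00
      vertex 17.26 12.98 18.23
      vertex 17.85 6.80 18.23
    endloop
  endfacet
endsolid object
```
; perimeter-only toolpath
G21 ; units = mm
G90 ; absolute positioning
G28 ; home
; layer 1
G0 Z3.04
G0 X17.26 Y12.98
G1 X12.83 Y17.32
G1 X6.64 Y17.81
G1 X1.59 Y14.21
G1 X0.04 Y8.20
G1 X2.71 Y2.60
G1 X8.36 Y0.03
G1 X14.34 Y1.69
G1 X17.85 Y6.80
G1 X17.26 Y12.98
; layer 2
G0 Z6.08
G0 X17.26 Y12.98
G1 X12.83 Y17.32
G1 X6.64 Y17.81
G1 X1.59 Y14.21
G1 X0.04 Y8.20
G1 X2.71 Y2.60
G1 X8.36 Y0.03
G1 X14.34 Y1.69
G1 X17.85 Y6.80
G1 X17.26 Y12.98
; layer 3
G0 Z9.12
G0 X17.26 Y12.98
G1 X12.83 Y17.32
G1 X6.64 Y17.81
G1 X1.59 Y14.21
G1 X0.04 Y8.20
G1 X2.71 Y2.60
G1 X8.36 Y0.03
G1 X14.34 Y1.69
G1 X17.85 Y6.80
G1 X17.26 Y12.98
; layer 4
G0 Z12.15
G0 X17.26 Y12.98
G1 X12.83 Y17.32
G1 X6.64 Y17.81
G1 X1.59 Y14.21
G1 X0.04 Y8.20
G1 X2.71 Y2.60
G1 X8.36 Y0.03
G1 X14.34 Y1.69
G1 X17.85 Y6.80
G1 X17.26 Y12.98
; layer 5
G0 Z15.19
G0 X17.26 Y12.98
G1 X12.83 Y17.32
G1 X6.64 Y17.81
G1 X1.59 Y14.21
G1 X0.04 Y8.20
G1 X2.71 Y2.60
G1 X8.36 Y0.03
G1 X14.34 Y1.69
G1 X17.85 Y6.80
G1 X17.26 Y12.98
; layer 6
G0 Z18.23
G0 X17.26 Y12.98
G1 X12.83 Y17.32
G1 X6.64 Y17.81
G1 X1.59 Y14.21
G1 X0.04 Y8.20
G1 X2.71 Y2.60
G1 X8.36 Y0.03
G1 X14.34 Y1.69
G1 X17.85 Y6.80
G1 X17.26 Y12.98
M2 ; end

The solid is a regular 9-sided prism (a cylinder approximated with 9 flat sides), circumscribed radius ≈ 9.07 mm, height ≈ 18.2 mm. Slicing at Δz = 3.04 mm — 6 equal slices spanning the solid's height, so layer i sits at z = i·h/6 — gives 6 non-empty perimeters. Each is a 9-segment closed polygon; G0 lifts to the layer z and rapids to the start vertex, then G1 traces the edges.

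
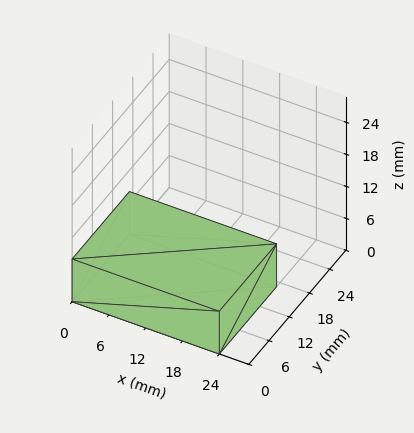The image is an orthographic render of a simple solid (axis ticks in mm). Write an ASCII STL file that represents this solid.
Reading the render: the shape is a rectangular box, roughly 24 × 17 mm footprint and 8 mm tall (dimensions read to the nearest mm from the axis ticks). For the STL, each face is triangulated and given an outward normal.

solid part
  facet normal 0.0000 0.0000 -1.0000
    outer loop
      vertex 24.0 17.0 0.0
      vertex 24.0 0.0 0.0
      vertex 0.0 0.0 0.0
    endloop
  endfacet
  facet normal 0.0000 0.0000 -1.0000
    outer loop
      vertex 0.0 17.0 0.0
      vertex 24.0 17.0 0.0
      vertex 0.0 0.0 0.0
    endloop
  endfacet
  facet normal 0.0000 0.0000 1.0000
    outer loop
      vertex 0.0 0.0 8.0
      vertex 24.0 0.0 8.0
      vertex 24.0 17.0 8.0
    endloop
  endfacet
  facet normal 0.0000 0.0000 1.0000
    outer loop
      vertex 0.0 0.0 8.0
      vertex 24.0 17.0 8.0
      vertex 0.0 17.0 8.0
    endloop
  endfacet
  facet normal 0.0000 -1.0000 0.0000
    outer loop
      vertex 0.0 0.0 0.0
      vertex 24.0 0.0 0.0
      vertex 24.0 0.0 8.0
    endloop
  endfacet
  facet normal 0.0000 -1.0000 0.0000
    outer loop
      vertex 0.0 0.0 0.0
      vertex 24.0 0.0 8.0
      vertex 0.0 0.0 8.0
    endloop
  endfacet
  facet normal 0.0000 1.0000 0.0000
    outer loop
      vertex 24.0 17.0 8.0
      vertex 24.0 17.0 0.0
      vertex 0.0 17.0 0.0
    endloop
  endfacet
  facet normal 0.0000 1.0000 0.0000
    outer loop
      vertex 0.0 17.0 8.0
      vertex 24.0 17.0 8.0
      vertex 0.0 17.0 0.0
    endloop
  endfacet
  facet normal -1.0000 0.0000 0.0000
    outer loop
      vertex 0.0 17.0 8.0
      vertex 0.0 17.0 0.0
      vertex 0.0 0.0 0.0
    endloop
  endfacet
  facet normal -1.0000 0.0000 0.0000
    outer loop
      vertex 0.0 0.0 8.0
      vertex 0.0 17.0 8.0
      vertex 0.0 0.0 0.0
    endloop
  endfacet
  facet normal 1.0000 0.0000 0.0000
    outer loop
      vertex 24.0 0.0 0.0
      vertex 24.0 17.0 0.0
      vertex 24.0 17.0 8.0
    endloop
  endfacet
  facet normal 1.0000 0.0000 0.0000
    outer loop
      vertex 24.0 0.0 0.0
      vertex 24.0 17.0 8.0
      vertex 24.0 0.0 8.0
    endloop
  endfacet
endsolid part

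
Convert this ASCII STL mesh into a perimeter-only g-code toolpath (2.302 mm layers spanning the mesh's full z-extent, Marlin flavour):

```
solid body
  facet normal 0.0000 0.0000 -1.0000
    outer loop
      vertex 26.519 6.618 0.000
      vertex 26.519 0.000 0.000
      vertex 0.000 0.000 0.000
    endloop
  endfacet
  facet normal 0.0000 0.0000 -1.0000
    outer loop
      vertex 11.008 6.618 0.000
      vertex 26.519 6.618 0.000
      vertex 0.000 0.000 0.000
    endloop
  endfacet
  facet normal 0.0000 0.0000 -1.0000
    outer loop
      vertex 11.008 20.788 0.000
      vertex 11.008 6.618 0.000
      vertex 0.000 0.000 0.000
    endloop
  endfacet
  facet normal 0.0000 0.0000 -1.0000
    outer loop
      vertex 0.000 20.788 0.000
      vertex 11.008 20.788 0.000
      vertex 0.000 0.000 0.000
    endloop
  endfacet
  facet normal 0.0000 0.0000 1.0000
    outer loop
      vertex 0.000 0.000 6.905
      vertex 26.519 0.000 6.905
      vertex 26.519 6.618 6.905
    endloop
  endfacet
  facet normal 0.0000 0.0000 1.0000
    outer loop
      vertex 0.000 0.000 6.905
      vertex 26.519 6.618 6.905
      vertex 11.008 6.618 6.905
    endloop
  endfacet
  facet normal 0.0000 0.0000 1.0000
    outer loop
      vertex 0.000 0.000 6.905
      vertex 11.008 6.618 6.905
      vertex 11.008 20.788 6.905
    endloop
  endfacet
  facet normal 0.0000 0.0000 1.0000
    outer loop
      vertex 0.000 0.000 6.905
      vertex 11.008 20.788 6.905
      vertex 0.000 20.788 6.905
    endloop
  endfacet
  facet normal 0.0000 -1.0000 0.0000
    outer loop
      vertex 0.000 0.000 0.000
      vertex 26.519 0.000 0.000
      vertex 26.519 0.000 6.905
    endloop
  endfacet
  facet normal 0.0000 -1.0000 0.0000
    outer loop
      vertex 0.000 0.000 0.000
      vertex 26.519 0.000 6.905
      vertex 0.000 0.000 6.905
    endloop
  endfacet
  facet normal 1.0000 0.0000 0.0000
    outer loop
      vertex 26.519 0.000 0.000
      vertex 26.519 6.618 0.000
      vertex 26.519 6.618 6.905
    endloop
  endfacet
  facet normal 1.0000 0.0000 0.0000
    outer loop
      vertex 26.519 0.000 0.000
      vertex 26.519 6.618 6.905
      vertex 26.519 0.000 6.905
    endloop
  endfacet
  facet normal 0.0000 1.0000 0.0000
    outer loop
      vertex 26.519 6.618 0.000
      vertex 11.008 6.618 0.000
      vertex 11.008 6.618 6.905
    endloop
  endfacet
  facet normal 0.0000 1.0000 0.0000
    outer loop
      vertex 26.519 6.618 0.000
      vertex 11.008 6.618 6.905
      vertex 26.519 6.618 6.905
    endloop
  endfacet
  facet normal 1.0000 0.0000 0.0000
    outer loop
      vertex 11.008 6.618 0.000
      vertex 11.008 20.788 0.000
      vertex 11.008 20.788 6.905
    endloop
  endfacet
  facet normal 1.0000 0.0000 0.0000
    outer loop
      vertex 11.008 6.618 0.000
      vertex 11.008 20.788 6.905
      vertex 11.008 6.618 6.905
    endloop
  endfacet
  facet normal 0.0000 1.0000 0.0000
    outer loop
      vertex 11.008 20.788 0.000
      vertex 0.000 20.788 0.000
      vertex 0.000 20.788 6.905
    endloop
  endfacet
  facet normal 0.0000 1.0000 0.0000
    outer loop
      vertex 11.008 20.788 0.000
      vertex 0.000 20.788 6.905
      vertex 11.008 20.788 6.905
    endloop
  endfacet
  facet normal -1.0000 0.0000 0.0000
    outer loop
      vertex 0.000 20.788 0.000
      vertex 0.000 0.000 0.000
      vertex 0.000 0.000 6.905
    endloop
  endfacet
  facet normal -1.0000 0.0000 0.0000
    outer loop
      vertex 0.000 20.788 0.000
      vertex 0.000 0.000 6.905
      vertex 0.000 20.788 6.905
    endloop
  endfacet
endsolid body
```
; perimeter-only toolpath
G21 ; units = mm
G90 ; absolute positioning
G28 ; home
; layer 1
G0 Z2.302
G0 X0.000 Y0.000
G1 X26.519 Y0.000
G1 X26.519 Y6.618
G1 X11.008 Y6.618
G1 X11.008 Y20.788
G1 X0.000 Y20.788
G1 X0.000 Y0.000
; layer 2
G0 Z4.603
G0 X0.000 Y0.000
G1 X26.519 Y0.000
G1 X26.519 Y6.618
G1 X11.008 Y6.618
G1 X11.008 Y20.788
G1 X0.000 Y20.788
G1 X0.000 Y0.000
; layer 3
G0 Z6.905
G0 X0.000 Y0.000
G1 X26.519 Y0.000
G1 X26.519 Y6.618
G1 X11.008 Y6.618
G1 X11.008 Y20.788
G1 X0.000 Y20.788
G1 X0.000 Y0.000
M2 ; end

The solid is an L-shaped prism: outer 26.5 × 20.8 mm, arm thicknesses ≈ 6.62 mm (horizontal) and 11 mm (vertical), extruded 6.91 mm in z. Slicing at Δz = 2.302 mm — 3 equal slices spanning the solid's height, so layer i sits at z = i·h/3 — gives 3 non-empty perimeters. Each is a 6-segment closed polygon; G0 lifts to the layer z and rapids to the start vertex, then G1 traces the edges.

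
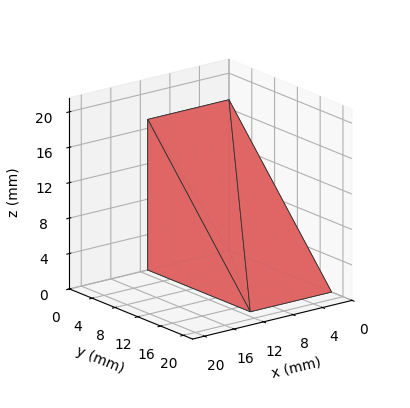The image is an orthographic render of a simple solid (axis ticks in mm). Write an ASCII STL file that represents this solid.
Reading the render: the shape is a wedge (ramp): 11 × 18 mm base, rising to 17 mm along the y=0 edge and sloping linearly to z=0 at y=18 (dimensions read to the nearest mm from the axis ticks). For the STL, each face is triangulated and given an outward normal.

solid part
  facet normal 0.0000 0.0000 -1.0000
    outer loop
      vertex 11.000 18.000 0.000
      vertex 11.000 0.000 0.000
      vertex 0.000 0.000 0.000
    endloop
  endfacet
  facet normal 0.0000 0.0000 -1.0000
    outer loop
      vertex 0.000 18.000 0.000
      vertex 11.000 18.000 0.000
      vertex 0.000 0.000 0.000
    endloop
  endfacet
  facet normal 0.0000 -1.0000 0.0000
    outer loop
      vertex 0.000 0.000 0.000
      vertex 11.000 0.000 0.000
      vertex 11.000 0.000 17.000
    endloop
  endfacet
  facet normal 0.0000 -1.0000 0.0000
    outer loop
      vertex 0.000 0.000 0.000
      vertex 11.000 0.000 17.000
      vertex 0.000 0.000 17.000
    endloop
  endfacet
  facet normal 0.0000 0.6866 0.7270
    outer loop
      vertex 0.000 0.000 17.000
      vertex 11.000 0.000 17.000
      vertex 11.000 18.000 0.000
    endloop
  endfacet
  facet normal 0.0000 0.6866 0.7270
    outer loop
      vertex 0.000 0.000 17.000
      vertex 11.000 18.000 0.000
      vertex 0.000 18.000 0.000
    endloop
  endfacet
  facet normal -1.0000 0.0000 0.0000
    outer loop
      vertex 0.000 0.000 17.000
      vertex 0.000 18.000 0.000
      vertex 0.000 0.000 0.000
    endloop
  endfacet
  facet normal 1.0000 0.0000 0.0000
    outer loop
      vertex 11.000 0.000 0.000
      vertex 11.000 18.000 0.000
      vertex 11.000 0.000 17.000
    endloop
  endfacet
endsolid part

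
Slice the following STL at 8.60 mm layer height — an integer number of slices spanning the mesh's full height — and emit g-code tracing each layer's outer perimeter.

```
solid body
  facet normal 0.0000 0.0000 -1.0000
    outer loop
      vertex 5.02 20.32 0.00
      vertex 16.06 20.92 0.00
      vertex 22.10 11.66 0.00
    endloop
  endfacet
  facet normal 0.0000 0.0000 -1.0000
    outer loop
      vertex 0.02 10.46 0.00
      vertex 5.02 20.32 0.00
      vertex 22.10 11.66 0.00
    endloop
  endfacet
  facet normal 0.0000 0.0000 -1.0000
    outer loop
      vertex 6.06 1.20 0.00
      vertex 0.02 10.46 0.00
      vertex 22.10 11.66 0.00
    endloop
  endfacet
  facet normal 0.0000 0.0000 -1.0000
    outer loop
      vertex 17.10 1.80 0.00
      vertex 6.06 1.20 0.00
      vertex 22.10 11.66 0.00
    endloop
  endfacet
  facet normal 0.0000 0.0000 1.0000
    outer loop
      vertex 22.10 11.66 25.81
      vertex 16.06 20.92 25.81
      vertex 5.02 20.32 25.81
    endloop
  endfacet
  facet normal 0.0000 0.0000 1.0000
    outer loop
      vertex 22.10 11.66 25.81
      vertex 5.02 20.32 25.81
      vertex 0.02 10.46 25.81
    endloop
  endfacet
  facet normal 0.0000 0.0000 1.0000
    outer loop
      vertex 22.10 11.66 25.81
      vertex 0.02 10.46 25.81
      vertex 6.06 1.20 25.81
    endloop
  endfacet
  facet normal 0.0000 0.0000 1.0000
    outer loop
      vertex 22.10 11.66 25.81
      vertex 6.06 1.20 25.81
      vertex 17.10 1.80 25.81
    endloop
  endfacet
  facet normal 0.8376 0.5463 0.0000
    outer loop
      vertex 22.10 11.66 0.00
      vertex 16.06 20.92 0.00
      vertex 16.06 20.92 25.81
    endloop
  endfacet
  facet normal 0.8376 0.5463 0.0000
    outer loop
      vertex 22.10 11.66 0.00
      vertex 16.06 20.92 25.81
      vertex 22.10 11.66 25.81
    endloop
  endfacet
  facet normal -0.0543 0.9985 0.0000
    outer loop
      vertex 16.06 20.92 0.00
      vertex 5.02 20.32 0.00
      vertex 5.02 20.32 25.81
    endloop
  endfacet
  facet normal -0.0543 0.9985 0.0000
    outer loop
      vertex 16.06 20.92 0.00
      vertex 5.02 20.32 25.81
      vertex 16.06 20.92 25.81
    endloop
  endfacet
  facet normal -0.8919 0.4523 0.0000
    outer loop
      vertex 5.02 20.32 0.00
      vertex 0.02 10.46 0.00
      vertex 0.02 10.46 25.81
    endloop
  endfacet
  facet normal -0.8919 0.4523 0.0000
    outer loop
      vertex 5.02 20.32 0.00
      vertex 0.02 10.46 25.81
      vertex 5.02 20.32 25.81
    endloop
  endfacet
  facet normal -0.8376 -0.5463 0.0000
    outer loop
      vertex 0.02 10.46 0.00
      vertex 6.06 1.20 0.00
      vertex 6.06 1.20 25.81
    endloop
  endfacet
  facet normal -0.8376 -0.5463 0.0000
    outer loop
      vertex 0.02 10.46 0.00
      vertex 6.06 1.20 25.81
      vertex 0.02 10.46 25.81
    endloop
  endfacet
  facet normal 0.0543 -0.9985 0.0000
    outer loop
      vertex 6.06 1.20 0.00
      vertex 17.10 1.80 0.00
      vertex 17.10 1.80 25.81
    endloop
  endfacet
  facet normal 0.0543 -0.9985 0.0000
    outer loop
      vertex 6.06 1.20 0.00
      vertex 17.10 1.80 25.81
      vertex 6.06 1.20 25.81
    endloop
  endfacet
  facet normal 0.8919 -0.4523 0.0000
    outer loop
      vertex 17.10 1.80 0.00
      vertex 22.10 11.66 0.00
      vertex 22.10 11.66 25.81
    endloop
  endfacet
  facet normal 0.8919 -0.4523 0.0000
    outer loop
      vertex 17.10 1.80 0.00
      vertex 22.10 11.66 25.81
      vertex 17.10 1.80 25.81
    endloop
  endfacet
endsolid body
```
; perimeter-only toolpath
G21 ; units = mm
G90 ; absolute positioning
G28 ; home
; layer 1
G0 Z8.60
G0 X22.10 Y11.66
G1 X16.06 Y20.92
G1 X5.02 Y20.32
G1 X0.02 Y10.46
G1 X6.06 Y1.20
G1 X17.10 Y1.80
G1 X22.10 Y11.66
; layer 2
G0 Z17.21
G0 X22.10 Y11.66
G1 X16.06 Y20.92
G1 X5.02 Y20.32
G1 X0.02 Y10.46
G1 X6.06 Y1.20
G1 X17.10 Y1.80
G1 X22.10 Y11.66
; layer 3
G0 Z25.81
G0 X22.10 Y11.66
G1 X16.06 Y20.92
G1 X5.02 Y20.32
G1 X0.02 Y10.46
G1 X6.06 Y1.20
G1 X17.10 Y1.80
G1 X22.10 Y11.66
M2 ; end

The solid is a regular 6-sided prism (a cylinder approximated with 6 flat sides), circumscribed radius ≈ 11.1 mm, height ≈ 25.8 mm. Slicing at Δz = 8.60 mm — 3 equal slices spanning the solid's height, so layer i sits at z = i·h/3 — gives 3 non-empty perimeters. Each is a 6-segment closed polygon; G0 lifts to the layer z and rapids to the start vertex, then G1 traces the edges.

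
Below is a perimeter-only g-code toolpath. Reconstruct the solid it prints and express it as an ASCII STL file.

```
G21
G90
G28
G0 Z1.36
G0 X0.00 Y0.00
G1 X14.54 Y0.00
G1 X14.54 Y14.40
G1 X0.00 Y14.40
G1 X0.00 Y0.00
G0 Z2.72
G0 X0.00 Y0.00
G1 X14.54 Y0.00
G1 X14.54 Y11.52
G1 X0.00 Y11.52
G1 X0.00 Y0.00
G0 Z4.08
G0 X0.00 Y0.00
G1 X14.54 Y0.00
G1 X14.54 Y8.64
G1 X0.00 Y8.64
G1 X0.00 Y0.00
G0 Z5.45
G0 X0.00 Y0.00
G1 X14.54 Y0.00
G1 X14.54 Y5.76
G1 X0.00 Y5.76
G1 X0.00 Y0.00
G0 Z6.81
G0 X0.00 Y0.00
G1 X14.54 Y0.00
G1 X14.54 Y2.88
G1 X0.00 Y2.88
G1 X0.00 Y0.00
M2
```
solid part
  facet normal 0.0000 0.0000 -1.0000
    outer loop
      vertex 14.54 17.28 0.00
      vertex 14.54 0.00 0.00
      vertex 0.00 0.00 0.00
    endloop
  endfacet
  facet normal 0.0000 0.0000 -1.0000
    outer loop
      vertex 0.00 17.28 0.00
      vertex 14.54 17.28 0.00
      vertex 0.00 0.00 0.00
    endloop
  endfacet
  facet normal 0.0000 -1.0000 0.0000
    outer loop
      vertex 0.00 0.00 0.00
      vertex 14.54 0.00 0.00
      vertex 14.54 0.00 8.17
    endloop
  endfacet
  facet normal 0.0000 -1.0000 0.0000
    outer loop
      vertex 0.00 0.00 0.00
      vertex 14.54 0.00 8.17
      vertex 0.00 0.00 8.17
    endloop
  endfacet
  facet normal 0.0000 0.4274 0.9040
    outer loop
      vertex 0.00 0.00 8.17
      vertex 14.54 0.00 8.17
      vertex 14.54 17.28 0.00
    endloop
  endfacet
  facet normal 0.0000 0.4274 0.9040
    outer loop
      vertex 0.00 0.00 8.17
      vertex 14.54 17.28 0.00
      vertex 0.00 17.28 0.00
    endloop
  endfacet
  facet normal -1.0000 0.0000 0.0000
    outer loop
      vertex 0.00 0.00 8.17
      vertex 0.00 17.28 0.00
      vertex 0.00 0.00 0.00
    endloop
  endfacet
  facet normal 1.0000 0.0000 0.0000
    outer loop
      vertex 14.54 0.00 0.00
      vertex 14.54 17.28 0.00
      vertex 14.54 0.00 8.17
    endloop
  endfacet
endsolid part

The G0 Z moves step by Δz≈1.36 mm. The G1 loops shrink linearly with z, so the solid tapers from its base footprint up to z≈8.17. Closing with a flat bottom cap and the tapered top and triangulating gives 8 facets — a wedge (ramp): 14.5 × 17.3 mm base, rising to 8.17 mm along the y=0 edge and sloping linearly to z=0 at y=17.3.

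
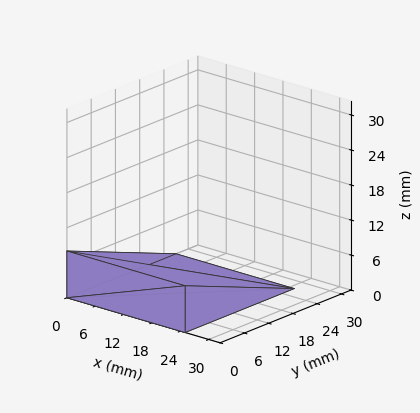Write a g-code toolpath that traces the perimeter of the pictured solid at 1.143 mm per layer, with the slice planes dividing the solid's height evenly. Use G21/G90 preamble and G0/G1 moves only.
Reading the render: the shape is a wedge (ramp): 25 × 27 mm base, rising to 8 mm along the y=0 edge and sloping linearly to z=0 at y=27 (dimensions read to the nearest mm from the axis ticks). For the g-code, the solid's height is divided into equal slices at the stated Δz and each level perimeter traced with G1 moves after a G0 lift.

; perimeter-only toolpath
G21 ; units = mm
G90 ; absolute positioning
G28 ; home
; layer 1
G0 Z1.143
G0 X0.000 Y0.000
G1 X25.000 Y0.000
G1 X25.000 Y23.143
G1 X0.000 Y23.143
G1 X0.000 Y0.000
; layer 2
G0 Z2.286
G0 X0.000 Y0.000
G1 X25.000 Y0.000
G1 X25.000 Y19.286
G1 X0.000 Y19.286
G1 X0.000 Y0.000
; layer 3
G0 Z3.429
G0 X0.000 Y0.000
G1 X25.000 Y0.000
G1 X25.000 Y15.429
G1 X0.000 Y15.429
G1 X0.000 Y0.000
; layer 4
G0 Z4.571
G0 X0.000 Y0.000
G1 X25.000 Y0.000
G1 X25.000 Y11.571
G1 X0.000 Y11.571
G1 X0.000 Y0.000
; layer 5
G0 Z5.714
G0 X0.000 Y0.000
G1 X25.000 Y0.000
G1 X25.000 Y7.714
G1 X0.000 Y7.714
G1 X0.000 Y0.000
; layer 6
G0 Z6.857
G0 X0.000 Y0.000
G1 X25.000 Y0.000
G1 X25.000 Y3.857
G1 X0.000 Y3.857
G1 X0.000 Y0.000
M2 ; end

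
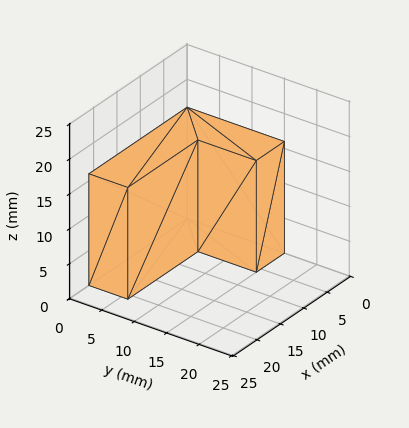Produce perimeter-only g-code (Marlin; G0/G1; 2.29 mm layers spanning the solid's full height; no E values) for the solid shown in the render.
Reading the render: the shape is an L-shaped prism: outer 21 × 15 mm, arm thicknesses ≈ 6 mm (horizontal) and 6 mm (vertical), extruded 16 mm in z (dimensions read to the nearest mm from the axis ticks). For the g-code, the solid's height is divided into equal slices at the stated Δz and each level perimeter traced with G1 moves after a G0 lift.

; perimeter-only toolpath
G21 ; units = mm
G90 ; absolute positioning
G28 ; home
; layer 1
G0 Z2.29
G0 X0.00 Y0.00
G1 X21.00 Y0.00
G1 X21.00 Y6.00
G1 X6.00 Y6.00
G1 X6.00 Y15.00
G1 X0.00 Y15.00
G1 X0.00 Y0.00
; layer 2
G0 Z4.57
G0 X0.00 Y0.00
G1 X21.00 Y0.00
G1 X21.00 Y6.00
G1 X6.00 Y6.00
G1 X6.00 Y15.00
G1 X0.00 Y15.00
G1 X0.00 Y0.00
; layer 3
G0 Z6.86
G0 X0.00 Y0.00
G1 X21.00 Y0.00
G1 X21.00 Y6.00
G1 X6.00 Y6.00
G1 X6.00 Y15.00
G1 X0.00 Y15.00
G1 X0.00 Y0.00
; layer 4
G0 Z9.14
G0 X0.00 Y0.00
G1 X21.00 Y0.00
G1 X21.00 Y6.00
G1 X6.00 Y6.00
G1 X6.00 Y15.00
G1 X0.00 Y15.00
G1 X0.00 Y0.00
; layer 5
G0 Z11.43
G0 X0.00 Y0.00
G1 X21.00 Y0.00
G1 X21.00 Y6.00
G1 X6.00 Y6.00
G1 X6.00 Y15.00
G1 X0.00 Y15.00
G1 X0.00 Y0.00
; layer 6
G0 Z13.71
G0 X0.00 Y0.00
G1 X21.00 Y0.00
G1 X21.00 Y6.00
G1 X6.00 Y6.00
G1 X6.00 Y15.00
G1 X0.00 Y15.00
G1 X0.00 Y0.00
; layer 7
G0 Z16.00
G0 X0.00 Y0.00
G1 X21.00 Y0.00
G1 X21.00 Y6.00
G1 X6.00 Y6.00
G1 X6.00 Y15.00
G1 X0.00 Y15.00
G1 X0.00 Y0.00
M2 ; end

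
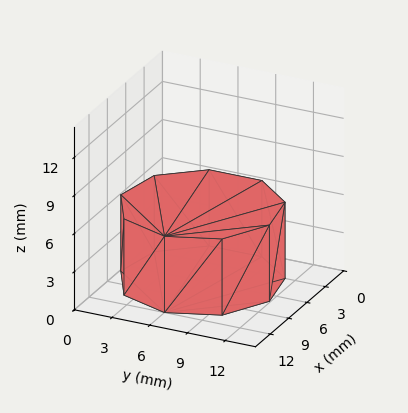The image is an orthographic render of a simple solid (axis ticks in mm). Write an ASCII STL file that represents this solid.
Reading the render: the shape is a regular 9-sided prism (a cylinder approximated with 9 flat sides), circumscribed radius ≈ 6 mm, height ≈ 6 mm (dimensions read to the nearest mm from the axis ticks). For the STL, each face is triangulated and given an outward normal.

solid part
  facet normal 0.0000 0.0000 -1.0000
    outer loop
      vertex 7.0 11.9 0.0
      vertex 10.6 9.9 0.0
      vertex 12.0 6.0 0.0
    endloop
  endfacet
  facet normal 0.0000 0.0000 -1.0000
    outer loop
      vertex 3.0 11.2 0.0
      vertex 7.0 11.9 0.0
      vertex 12.0 6.0 0.0
    endloop
  endfacet
  facet normal 0.0000 0.0000 -1.0000
    outer loop
      vertex 0.4 8.1 0.0
      vertex 3.0 11.2 0.0
      vertex 12.0 6.0 0.0
    endloop
  endfacet
  facet normal 0.0000 0.0000 -1.0000
    outer loop
      vertex 0.4 3.9 0.0
      vertex 0.4 8.1 0.0
      vertex 12.0 6.0 0.0
    endloop
  endfacet
  facet normal 0.0000 0.0000 -1.0000
    outer loop
      vertex 3.0 0.8 0.0
      vertex 0.4 3.9 0.0
      vertex 12.0 6.0 0.0
    endloop
  endfacet
  facet normal 0.0000 0.0000 -1.0000
    outer loop
      vertex 7.0 0.1 0.0
      vertex 3.0 0.8 0.0
      vertex 12.0 6.0 0.0
    endloop
  endfacet
  facet normal 0.0000 0.0000 -1.0000
    outer loop
      vertex 10.6 2.1 0.0
      vertex 7.0 0.1 0.0
      vertex 12.0 6.0 0.0
    endloop
  endfacet
  facet normal 0.0000 0.0000 1.0000
    outer loop
      vertex 12.0 6.0 6.0
      vertex 10.6 9.9 6.0
      vertex 7.0 11.9 6.0
    endloop
  endfacet
  facet normal 0.0000 0.0000 1.0000
    outer loop
      vertex 12.0 6.0 6.0
      vertex 7.0 11.9 6.0
      vertex 3.0 11.2 6.0
    endloop
  endfacet
  facet normal 0.0000 0.0000 1.0000
    outer loop
      vertex 12.0 6.0 6.0
      vertex 3.0 11.2 6.0
      vertex 0.4 8.1 6.0
    endloop
  endfacet
  facet normal 0.0000 0.0000 1.0000
    outer loop
      vertex 12.0 6.0 6.0
      vertex 0.4 8.1 6.0
      vertex 0.4 3.9 6.0
    endloop
  endfacet
  facet normal 0.0000 0.0000 1.0000
    outer loop
      vertex 12.0 6.0 6.0
      vertex 0.4 3.9 6.0
      vertex 3.0 0.8 6.0
    endloop
  endfacet
  facet normal 0.0000 0.0000 1.0000
    outer loop
      vertex 12.0 6.0 6.0
      vertex 3.0 0.8 6.0
      vertex 7.0 0.1 6.0
    endloop
  endfacet
  facet normal 0.0000 0.0000 1.0000
    outer loop
      vertex 12.0 6.0 6.0
      vertex 7.0 0.1 6.0
      vertex 10.6 2.1 6.0
    endloop
  endfacet
  facet normal 0.9412 0.3379 0.0000
    outer loop
      vertex 12.0 6.0 0.0
      vertex 10.6 9.9 0.0
      vertex 10.6 9.9 6.0
    endloop
  endfacet
  facet normal 0.9412 0.3379 0.0000
    outer loop
      vertex 12.0 6.0 0.0
      vertex 10.6 9.9 6.0
      vertex 12.0 6.0 6.0
    endloop
  endfacet
  facet normal 0.4856 0.8742 0.0000
    outer loop
      vertex 10.6 9.9 0.0
      vertex 7.0 11.9 0.0
      vertex 7.0 11.9 6.0
    endloop
  endfacet
  facet normal 0.4856 0.8742 0.0000
    outer loop
      vertex 10.6 9.9 0.0
      vertex 7.0 11.9 6.0
      vertex 10.6 9.9 6.0
    endloop
  endfacet
  facet normal -0.1724 0.9850 0.0000
    outer loop
      vertex 7.0 11.9 0.0
      vertex 3.0 11.2 0.0
      vertex 3.0 11.2 6.0
    endloop
  endfacet
  facet normal -0.1724 0.9850 0.0000
    outer loop
      vertex 7.0 11.9 0.0
      vertex 3.0 11.2 6.0
      vertex 7.0 11.9 6.0
    endloop
  endfacet
  facet normal -0.7662 0.6426 0.0000
    outer loop
      vertex 3.0 11.2 0.0
      vertex 0.4 8.1 0.0
      vertex 0.4 8.1 6.0
    endloop
  endfacet
  facet normal -0.7662 0.6426 0.0000
    outer loop
      vertex 3.0 11.2 0.0
      vertex 0.4 8.1 6.0
      vertex 3.0 11.2 6.0
    endloop
  endfacet
  facet normal -1.0000 0.0000 0.0000
    outer loop
      vertex 0.4 8.1 0.0
      vertex 0.4 3.9 0.0
      vertex 0.4 3.9 6.0
    endloop
  endfacet
  facet normal -1.0000 0.0000 0.0000
    outer loop
      vertex 0.4 8.1 0.0
      vertex 0.4 3.9 6.0
      vertex 0.4 8.1 6.0
    endloop
  endfacet
  facet normal -0.7662 -0.6426 0.0000
    outer loop
      vertex 0.4 3.9 0.0
      vertex 3.0 0.8 0.0
      vertex 3.0 0.8 6.0
    endloop
  endfacet
  facet normal -0.7662 -0.6426 0.0000
    outer loop
      vertex 0.4 3.9 0.0
      vertex 3.0 0.8 6.0
      vertex 0.4 3.9 6.0
    endloop
  endfacet
  facet normal -0.1724 -0.9850 0.0000
    outer loop
      vertex 3.0 0.8 0.0
      vertex 7.0 0.1 0.0
      vertex 7.0 0.1 6.0
    endloop
  endfacet
  facet normal -0.1724 -0.9850 0.0000
    outer loop
      vertex 3.0 0.8 0.0
      vertex 7.0 0.1 6.0
      vertex 3.0 0.8 6.0
    endloop
  endfacet
  facet normal 0.4856 -0.8742 0.0000
    outer loop
      vertex 7.0 0.1 0.0
      vertex 10.6 2.1 0.0
      vertex 10.6 2.1 6.0
    endloop
  endfacet
  facet normal 0.4856 -0.8742 0.0000
    outer loop
      vertex 7.0 0.1 0.0
      vertex 10.6 2.1 6.0
      vertex 7.0 0.1 6.0
    endloop
  endfacet
  facet normal 0.9412 -0.3379 0.0000
    outer loop
      vertex 10.6 2.1 0.0
      vertex 12.0 6.0 0.0
      vertex 12.0 6.0 6.0
    endloop
  endfacet
  facet normal 0.9412 -0.3379 0.0000
    outer loop
      vertex 10.6 2.1 0.0
      vertex 12.0 6.0 6.0
      vertex 10.6 2.1 6.0
    endloop
  endfacet
endsolid part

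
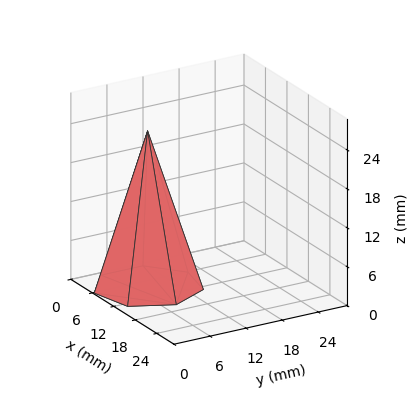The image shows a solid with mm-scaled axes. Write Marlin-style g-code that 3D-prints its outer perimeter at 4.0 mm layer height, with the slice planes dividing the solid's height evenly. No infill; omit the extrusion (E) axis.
Reading the render: the shape is a regular 7-sided pyramid, base circumscribed radius ≈ 8 mm, apex at z ≈ 24 mm (dimensions read to the nearest mm from the axis ticks). For the g-code, the solid's height is divided into equal slices at the stated Δz and each level perimeter traced with G1 moves after a G0 lift.

; perimeter-only toolpath
G21 ; units = mm
G90 ; absolute positioning
G28 ; home
; layer 1
G0 Z4.0
G0 X14.7 Y8.0
G1 X12.2 Y13.2
G1 X6.5 Y14.5
G1 X2.0 Y10.9
G1 X2.0 Y5.1
G1 X6.5 Y1.5
G1 X12.2 Y2.8
G1 X14.7 Y8.0
; layer 2
G0 Z8.0
G0 X13.3 Y8.0
G1 X11.3 Y12.2
G1 X6.8 Y13.2
G1 X3.2 Y10.3
G1 X3.2 Y5.7
G1 X6.8 Y2.8
G1 X11.3 Y3.8
G1 X13.3 Y8.0
; layer 3
G0 Z12.0
G0 X12.0 Y8.0
G1 X10.5 Y11.2
G1 X7.1 Y11.9
G1 X4.4 Y9.8
G1 X4.4 Y6.2
G1 X7.1 Y4.1
G1 X10.5 Y4.8
G1 X12.0 Y8.0
; layer 4
G0 Z16.0
G0 X10.7 Y8.0
G1 X9.7 Y10.1
G1 X7.4 Y10.6
G1 X5.6 Y9.2
G1 X5.6 Y6.8
G1 X7.4 Y5.4
G1 X9.7 Y5.9
G1 X10.7 Y8.0
; layer 5
G0 Z20.0
G0 X9.3 Y8.0
G1 X8.8 Y9.1
G1 X7.7 Y9.3
G1 X6.8 Y8.6
G1 X6.8 Y7.4
G1 X7.7 Y6.7
G1 X8.8 Y7.0
G1 X9.3 Y8.0
M2 ; end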